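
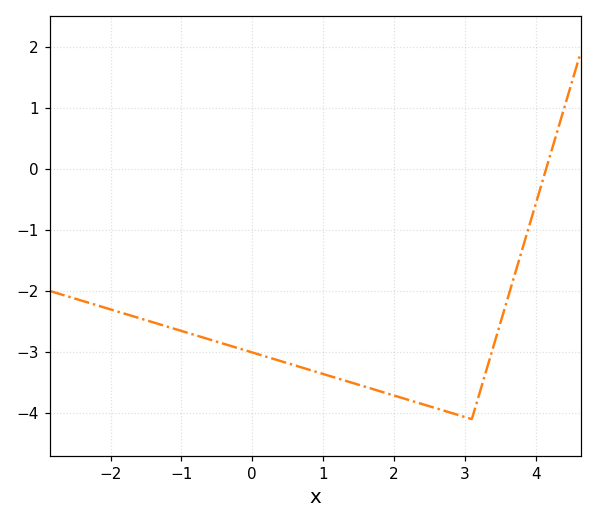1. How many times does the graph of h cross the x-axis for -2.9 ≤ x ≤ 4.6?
1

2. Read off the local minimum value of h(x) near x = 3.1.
-4.1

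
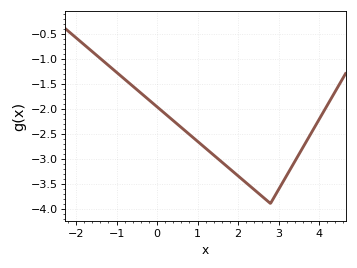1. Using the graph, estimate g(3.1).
-3.48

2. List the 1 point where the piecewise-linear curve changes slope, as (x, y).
(2.8, -3.9)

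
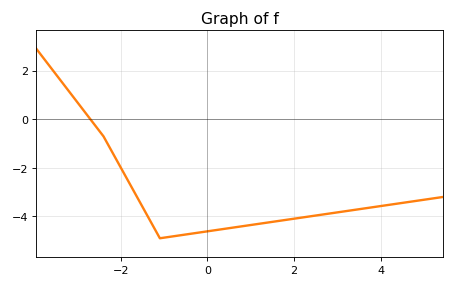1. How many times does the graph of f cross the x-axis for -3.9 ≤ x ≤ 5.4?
1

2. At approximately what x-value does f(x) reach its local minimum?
-1.1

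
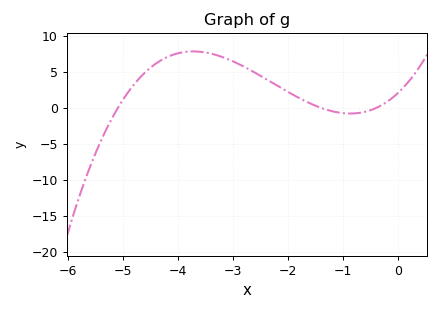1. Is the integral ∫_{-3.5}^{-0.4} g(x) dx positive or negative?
positive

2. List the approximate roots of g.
-5.1, -1.4, -0.4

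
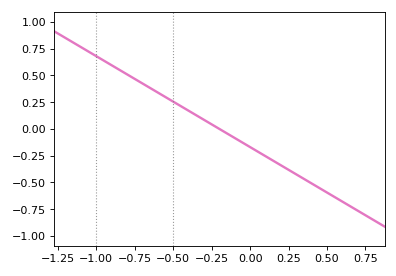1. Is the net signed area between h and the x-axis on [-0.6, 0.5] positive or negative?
negative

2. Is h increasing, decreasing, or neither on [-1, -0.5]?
decreasing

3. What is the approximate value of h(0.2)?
-0.35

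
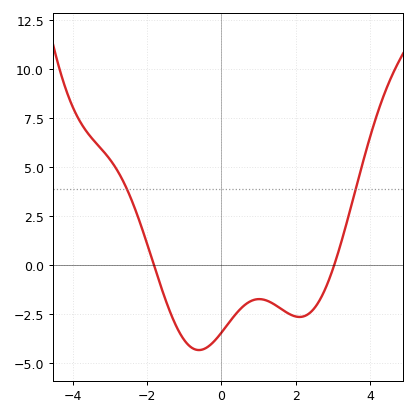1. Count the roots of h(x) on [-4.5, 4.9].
2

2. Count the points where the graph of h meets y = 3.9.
2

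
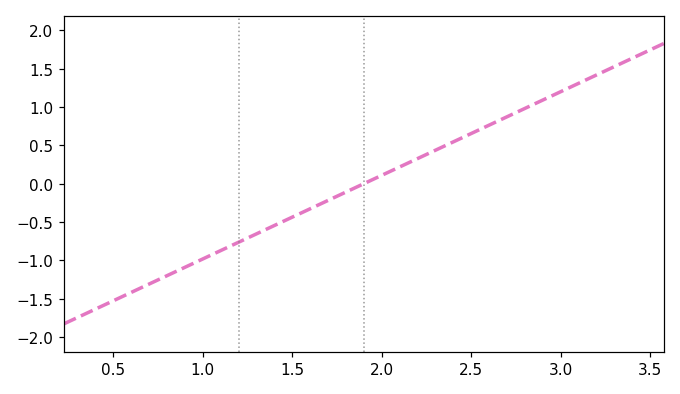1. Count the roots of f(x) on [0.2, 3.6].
1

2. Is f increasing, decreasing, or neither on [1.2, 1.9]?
increasing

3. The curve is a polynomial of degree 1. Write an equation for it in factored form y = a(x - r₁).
y = 1.09(x - 1.9)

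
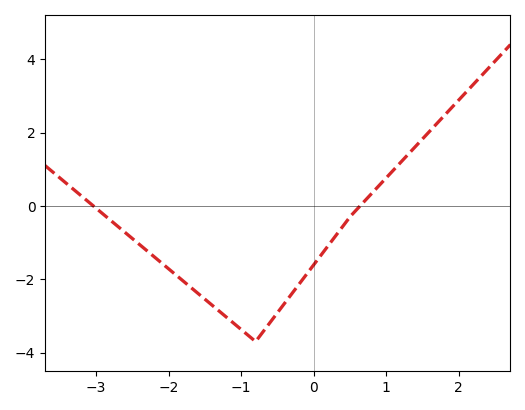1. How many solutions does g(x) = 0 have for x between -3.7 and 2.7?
2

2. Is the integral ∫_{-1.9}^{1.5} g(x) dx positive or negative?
negative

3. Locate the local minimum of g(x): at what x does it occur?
-0.799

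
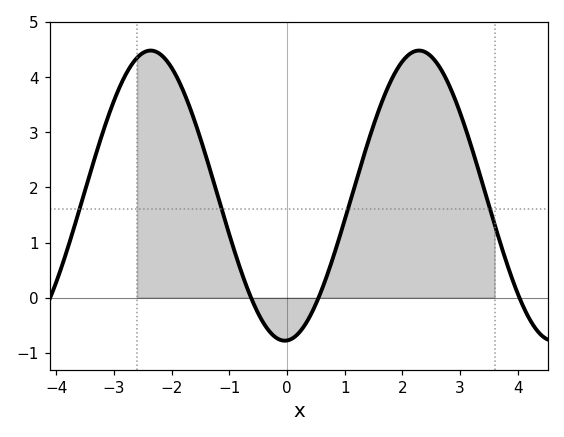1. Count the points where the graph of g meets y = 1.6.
4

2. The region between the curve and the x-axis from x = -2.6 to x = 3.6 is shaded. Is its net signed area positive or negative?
positive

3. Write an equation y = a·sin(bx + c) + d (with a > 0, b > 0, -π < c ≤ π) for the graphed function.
y = 2.63sin(1.4x - 1.5) + 1.85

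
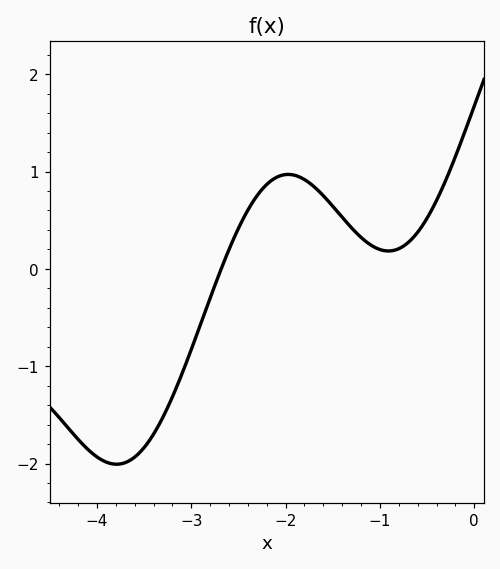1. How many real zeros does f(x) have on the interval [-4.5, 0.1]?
1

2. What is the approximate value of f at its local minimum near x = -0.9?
0.2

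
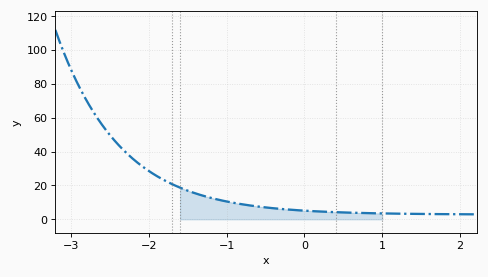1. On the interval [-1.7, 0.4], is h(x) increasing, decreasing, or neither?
decreasing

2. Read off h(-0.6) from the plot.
8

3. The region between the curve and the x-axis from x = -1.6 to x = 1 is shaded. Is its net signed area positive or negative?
positive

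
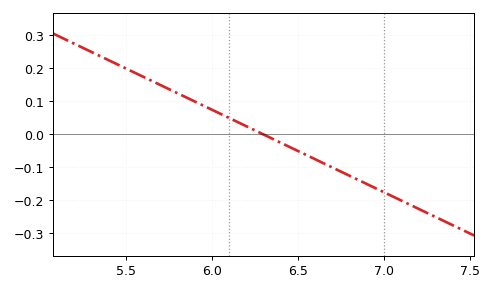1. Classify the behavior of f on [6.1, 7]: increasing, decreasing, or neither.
decreasing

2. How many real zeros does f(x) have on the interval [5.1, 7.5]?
1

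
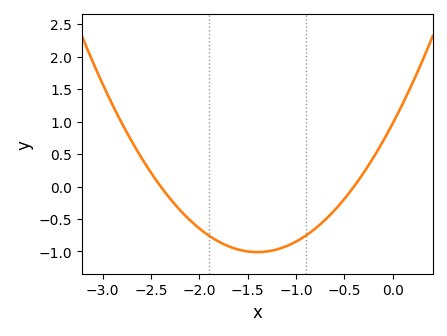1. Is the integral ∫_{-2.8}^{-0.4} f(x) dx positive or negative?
negative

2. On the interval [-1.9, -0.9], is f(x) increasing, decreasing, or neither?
neither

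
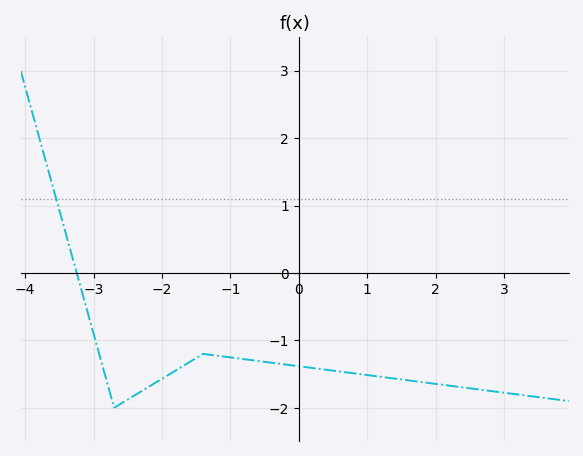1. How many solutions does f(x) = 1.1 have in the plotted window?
1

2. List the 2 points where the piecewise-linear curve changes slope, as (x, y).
(-2.7, -2); (-1.4, -1.2)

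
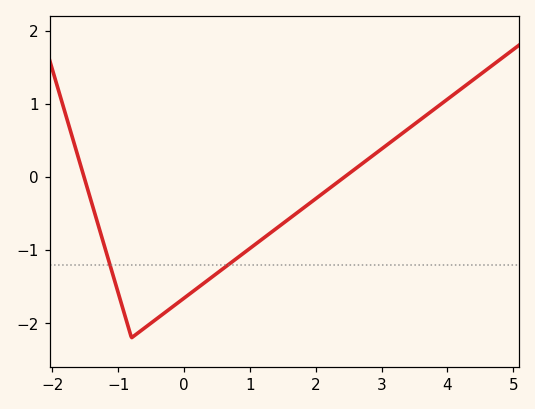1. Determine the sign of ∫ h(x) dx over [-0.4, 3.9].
negative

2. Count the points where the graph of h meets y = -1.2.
2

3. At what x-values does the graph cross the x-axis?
-1.5, 2.4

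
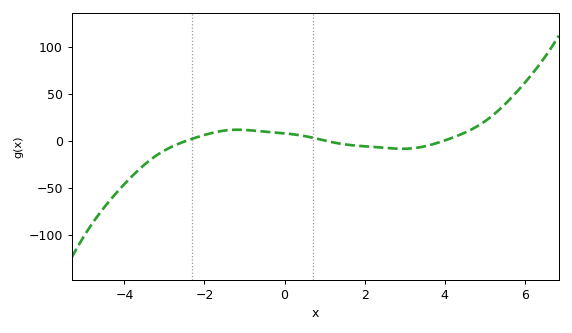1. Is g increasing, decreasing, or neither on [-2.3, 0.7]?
neither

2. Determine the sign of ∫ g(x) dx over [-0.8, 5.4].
positive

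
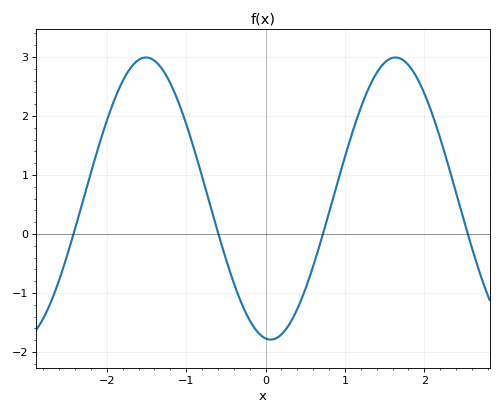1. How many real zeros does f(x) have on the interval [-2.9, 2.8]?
4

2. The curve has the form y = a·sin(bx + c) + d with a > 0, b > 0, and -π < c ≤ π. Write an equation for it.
y = 2.39sin(2x - 1.7) + 0.6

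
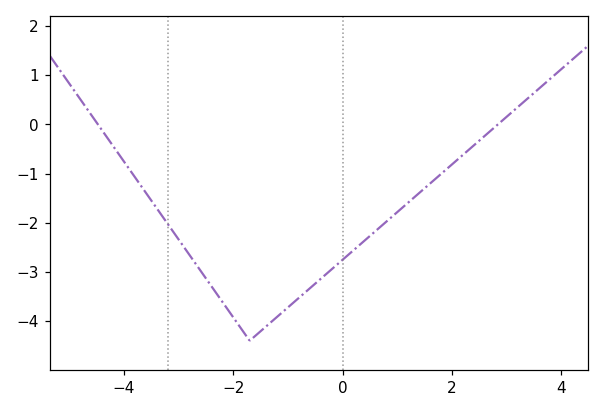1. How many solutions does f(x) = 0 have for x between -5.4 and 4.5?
2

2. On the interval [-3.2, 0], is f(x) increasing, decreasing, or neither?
neither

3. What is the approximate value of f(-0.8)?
-3.5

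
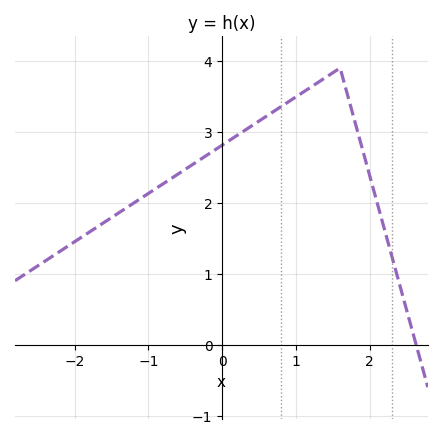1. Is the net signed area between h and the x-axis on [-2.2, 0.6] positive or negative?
positive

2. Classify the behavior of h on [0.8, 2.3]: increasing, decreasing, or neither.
neither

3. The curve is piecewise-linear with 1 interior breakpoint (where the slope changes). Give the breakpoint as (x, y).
(1.6, 3.9)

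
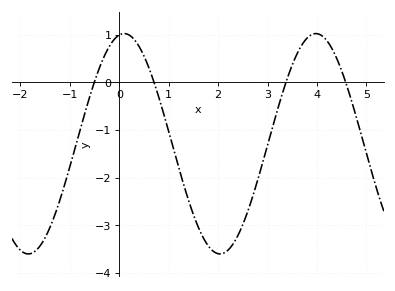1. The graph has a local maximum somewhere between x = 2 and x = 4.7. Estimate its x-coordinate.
4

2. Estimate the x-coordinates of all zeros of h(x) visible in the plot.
-0.6, 0.8, 3.4, 4.6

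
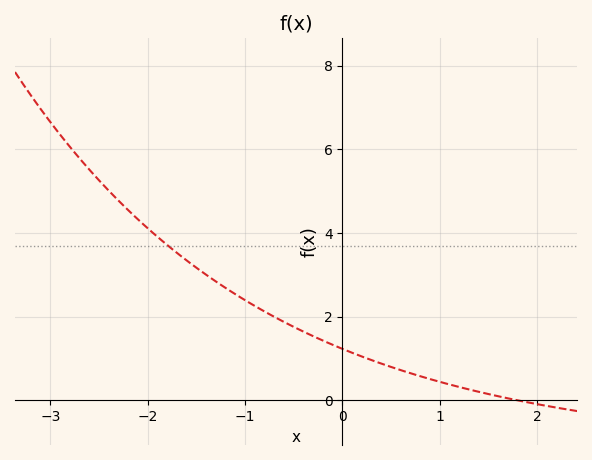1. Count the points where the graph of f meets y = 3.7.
1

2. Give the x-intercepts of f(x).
1.8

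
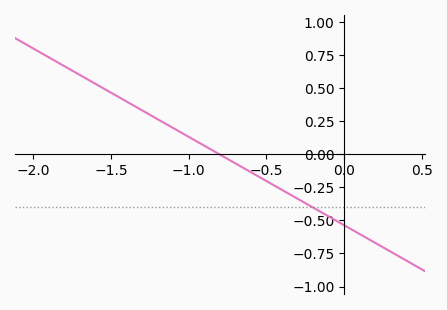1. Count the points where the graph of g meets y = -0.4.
1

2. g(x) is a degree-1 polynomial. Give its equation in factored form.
y = -0.67(x + 0.8)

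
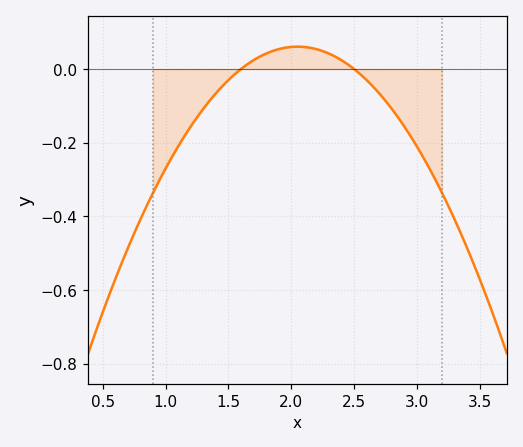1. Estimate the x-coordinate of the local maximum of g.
2.05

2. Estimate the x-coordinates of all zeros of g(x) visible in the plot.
1.6, 2.5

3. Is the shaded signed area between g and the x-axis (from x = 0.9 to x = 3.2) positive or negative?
negative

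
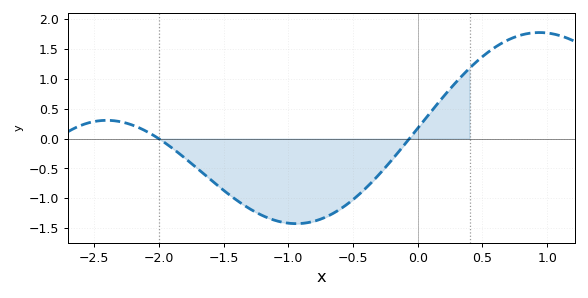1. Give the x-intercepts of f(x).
-2, -0.1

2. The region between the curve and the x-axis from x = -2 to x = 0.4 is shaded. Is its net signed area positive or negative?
negative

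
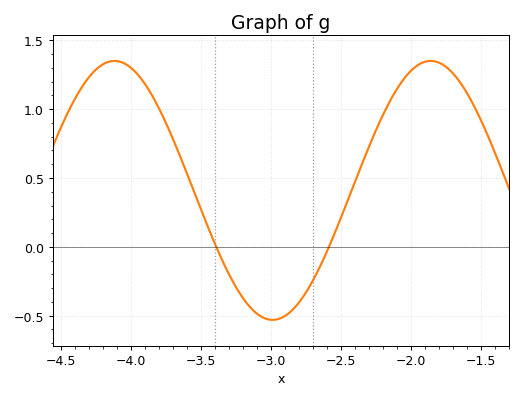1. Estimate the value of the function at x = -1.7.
1.25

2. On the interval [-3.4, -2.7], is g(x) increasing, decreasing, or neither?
neither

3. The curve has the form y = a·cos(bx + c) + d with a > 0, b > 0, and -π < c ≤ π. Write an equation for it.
y = 0.94cos(2.8x - 1.1) + 0.41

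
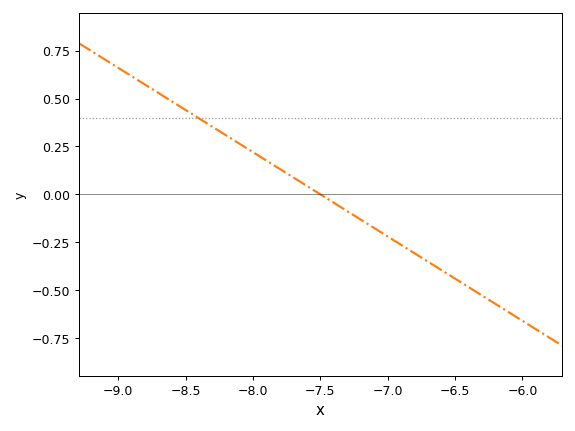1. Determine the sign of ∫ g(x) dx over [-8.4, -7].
positive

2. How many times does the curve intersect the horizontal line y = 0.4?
1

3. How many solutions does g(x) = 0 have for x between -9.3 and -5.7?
1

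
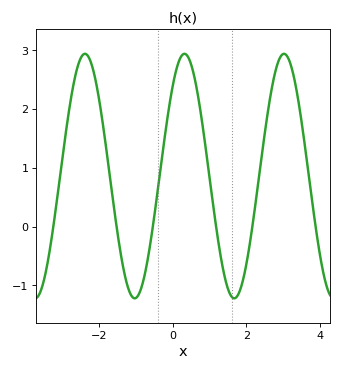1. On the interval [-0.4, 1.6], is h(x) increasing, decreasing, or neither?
neither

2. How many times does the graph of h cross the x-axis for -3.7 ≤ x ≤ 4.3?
6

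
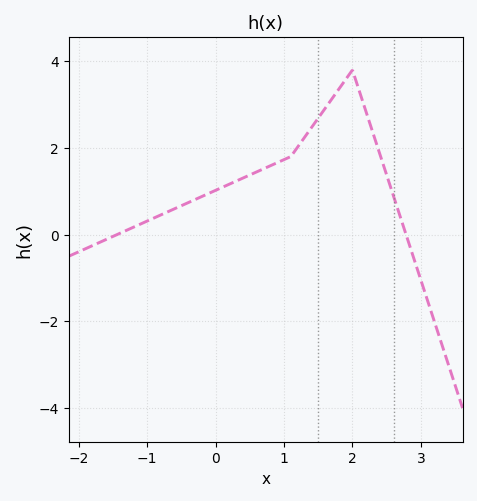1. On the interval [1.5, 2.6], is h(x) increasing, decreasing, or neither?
neither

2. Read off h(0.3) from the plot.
1.2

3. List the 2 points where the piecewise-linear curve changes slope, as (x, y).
(1.1, 1.8); (2, 3.8)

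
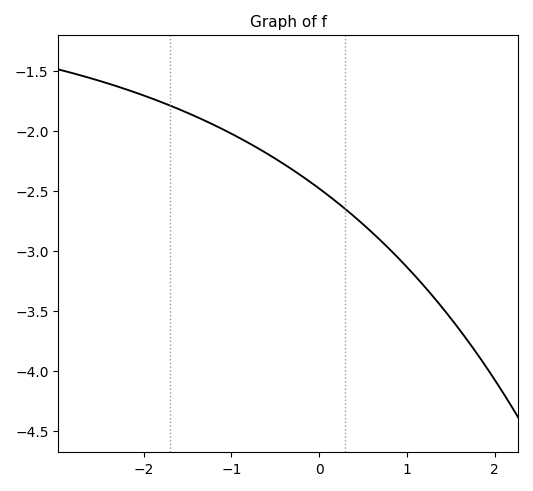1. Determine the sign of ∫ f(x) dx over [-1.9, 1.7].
negative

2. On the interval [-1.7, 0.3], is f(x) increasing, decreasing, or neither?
decreasing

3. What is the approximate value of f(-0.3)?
-2.33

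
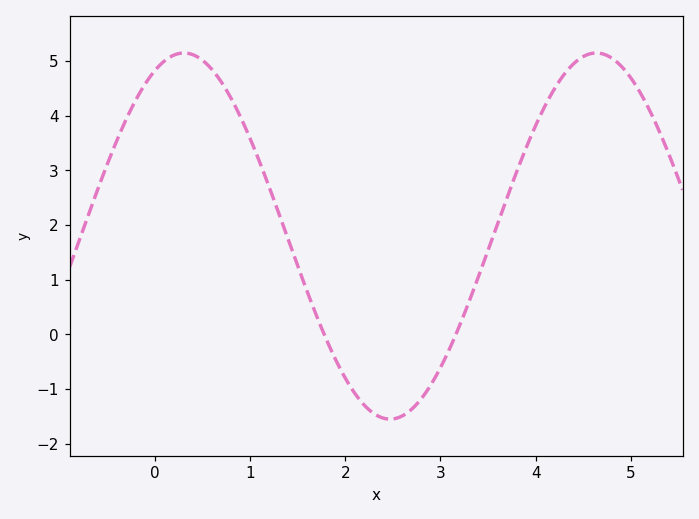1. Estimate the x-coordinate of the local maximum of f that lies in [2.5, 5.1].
4.64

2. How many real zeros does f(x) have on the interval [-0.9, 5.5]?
2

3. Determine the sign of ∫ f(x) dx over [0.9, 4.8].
positive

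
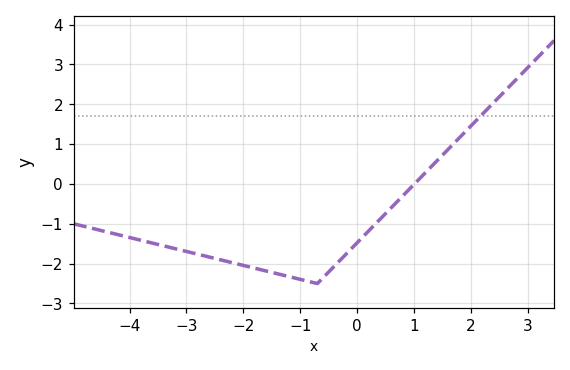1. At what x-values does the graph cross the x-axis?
1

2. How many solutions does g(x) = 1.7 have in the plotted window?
1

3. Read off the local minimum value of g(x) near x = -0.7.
-2.5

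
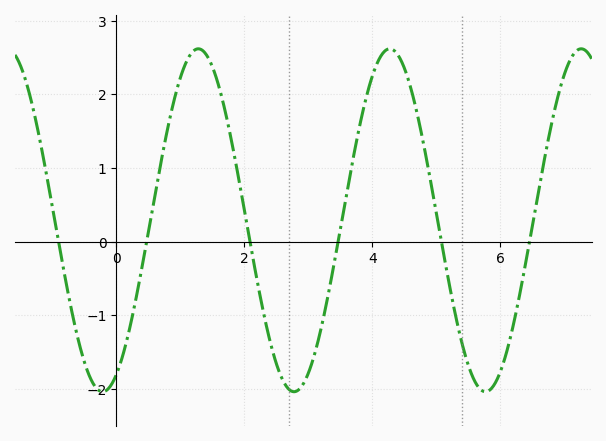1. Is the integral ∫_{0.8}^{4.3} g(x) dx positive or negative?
positive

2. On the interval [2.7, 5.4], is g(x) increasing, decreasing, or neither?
neither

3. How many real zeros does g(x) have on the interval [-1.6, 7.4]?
6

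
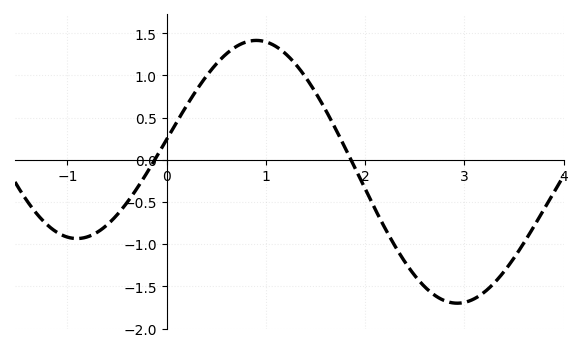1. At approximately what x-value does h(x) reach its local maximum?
0.904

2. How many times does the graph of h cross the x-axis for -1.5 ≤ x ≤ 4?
2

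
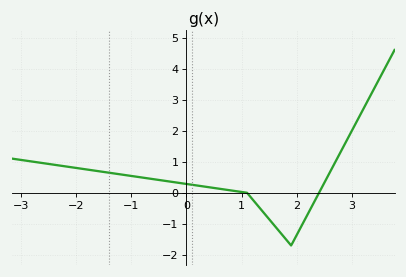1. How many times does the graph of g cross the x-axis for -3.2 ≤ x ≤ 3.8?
2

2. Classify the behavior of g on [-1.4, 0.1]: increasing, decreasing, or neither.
decreasing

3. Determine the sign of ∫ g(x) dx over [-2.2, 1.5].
positive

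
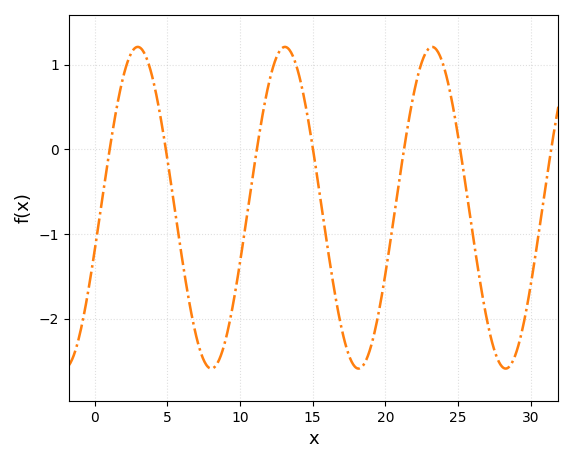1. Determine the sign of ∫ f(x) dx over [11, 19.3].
negative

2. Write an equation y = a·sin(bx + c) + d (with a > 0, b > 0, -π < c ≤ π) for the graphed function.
y = 1.9sin(0.62x - 0.26) - 0.69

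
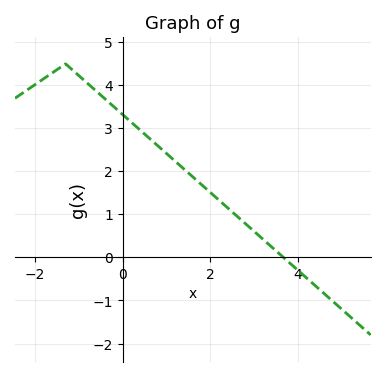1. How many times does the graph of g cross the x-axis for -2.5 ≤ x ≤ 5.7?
1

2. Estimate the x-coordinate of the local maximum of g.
-1.3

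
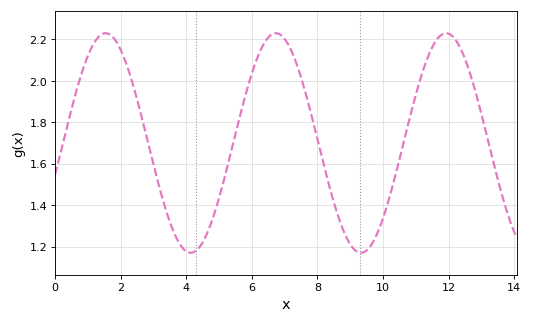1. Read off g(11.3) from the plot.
2.08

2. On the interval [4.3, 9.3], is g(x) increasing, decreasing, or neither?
neither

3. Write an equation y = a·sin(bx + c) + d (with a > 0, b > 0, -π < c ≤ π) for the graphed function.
y = 0.53sin(1.2x - 0.29) + 1.7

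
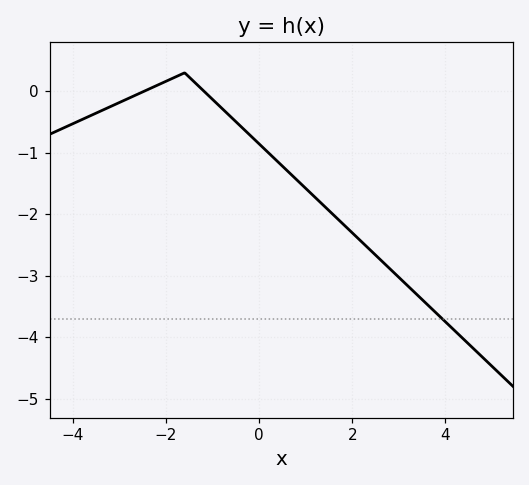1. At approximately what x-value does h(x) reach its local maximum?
-1.6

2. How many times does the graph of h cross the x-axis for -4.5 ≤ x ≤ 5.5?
2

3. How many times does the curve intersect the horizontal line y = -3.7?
1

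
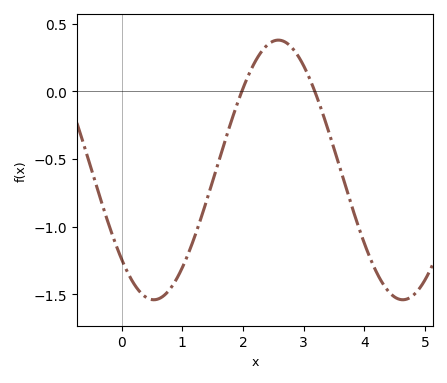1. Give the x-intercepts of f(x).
1.98, 3.19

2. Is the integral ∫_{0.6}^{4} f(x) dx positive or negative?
negative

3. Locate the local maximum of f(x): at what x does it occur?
2.58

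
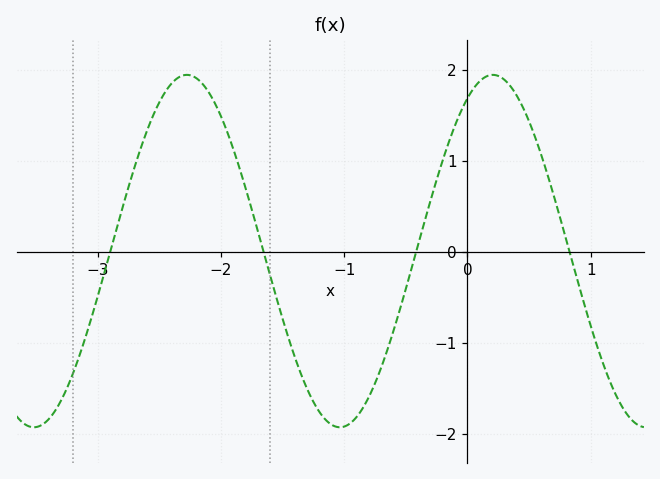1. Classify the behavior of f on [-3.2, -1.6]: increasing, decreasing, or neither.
neither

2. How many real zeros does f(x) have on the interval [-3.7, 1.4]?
4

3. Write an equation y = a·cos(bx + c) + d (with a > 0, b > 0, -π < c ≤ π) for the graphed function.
y = 1.94cos(2.5x - 0.52) + 0.01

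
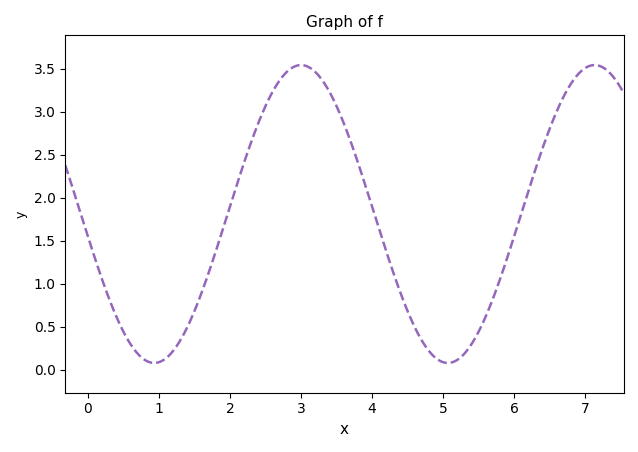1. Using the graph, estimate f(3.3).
3.35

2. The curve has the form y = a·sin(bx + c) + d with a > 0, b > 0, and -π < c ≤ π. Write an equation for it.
y = 1.73sin(1.5x - 3) + 1.81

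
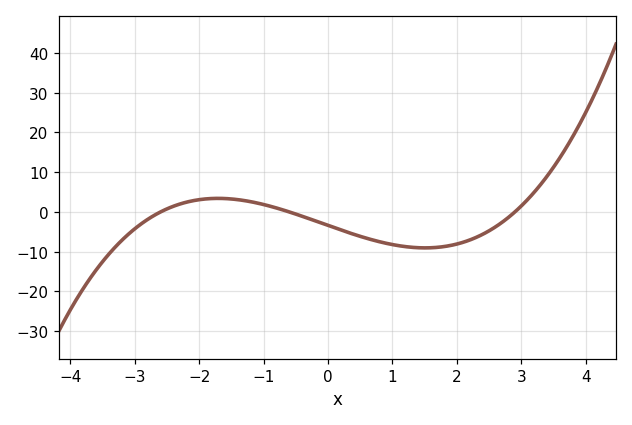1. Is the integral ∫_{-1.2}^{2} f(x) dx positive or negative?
negative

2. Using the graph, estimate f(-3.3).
-9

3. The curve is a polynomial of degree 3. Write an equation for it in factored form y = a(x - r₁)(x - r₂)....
y = 0.75(x + 2.6)(x + 0.6)(x - 2.9)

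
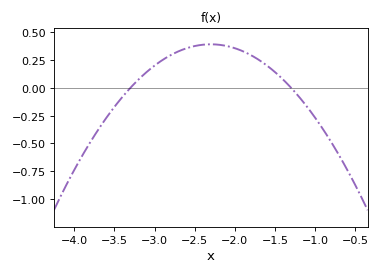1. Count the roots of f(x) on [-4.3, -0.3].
2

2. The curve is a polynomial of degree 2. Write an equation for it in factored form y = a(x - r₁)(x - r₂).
y = -0.39(x + 3.3)(x + 1.3)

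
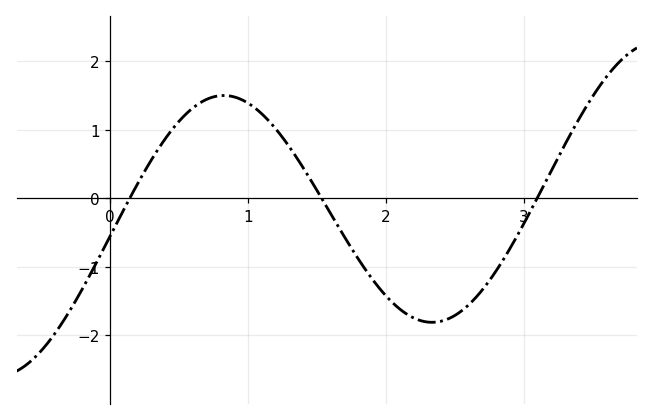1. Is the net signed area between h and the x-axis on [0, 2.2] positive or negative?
positive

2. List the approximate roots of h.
0.142, 1.53, 3.1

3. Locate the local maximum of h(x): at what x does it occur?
0.823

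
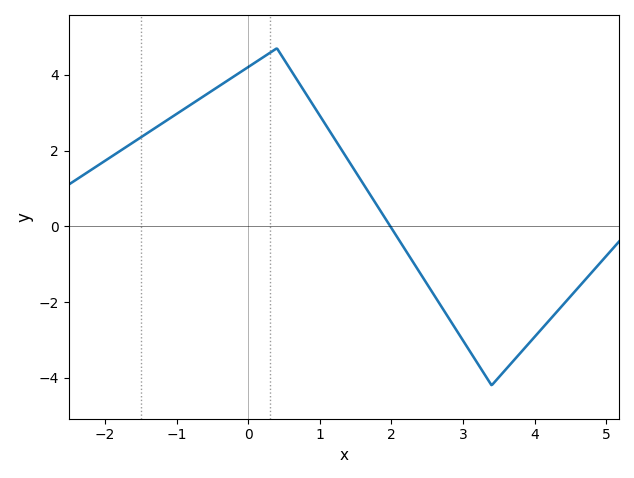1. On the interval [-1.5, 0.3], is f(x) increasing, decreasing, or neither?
increasing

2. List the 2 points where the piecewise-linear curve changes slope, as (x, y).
(0.4, 4.7); (3.4, -4.2)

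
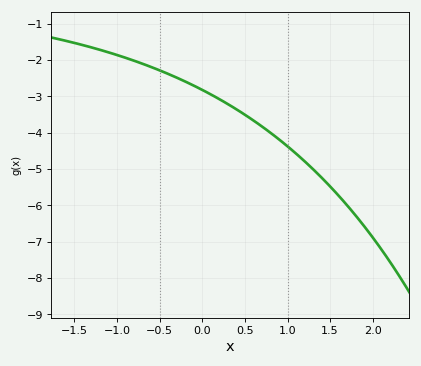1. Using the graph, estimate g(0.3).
-3.21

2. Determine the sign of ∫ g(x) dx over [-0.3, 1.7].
negative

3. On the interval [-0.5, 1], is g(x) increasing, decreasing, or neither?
decreasing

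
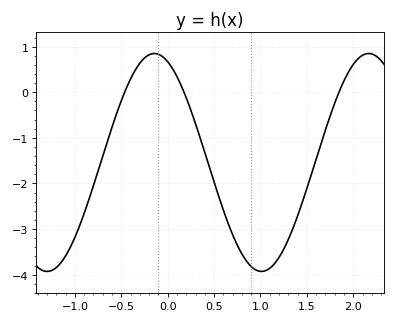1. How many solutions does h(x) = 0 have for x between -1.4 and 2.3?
3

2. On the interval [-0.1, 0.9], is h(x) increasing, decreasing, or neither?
decreasing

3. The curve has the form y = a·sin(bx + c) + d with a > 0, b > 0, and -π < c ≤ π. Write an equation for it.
y = 2.39sin(2.7x + 2) - 1.54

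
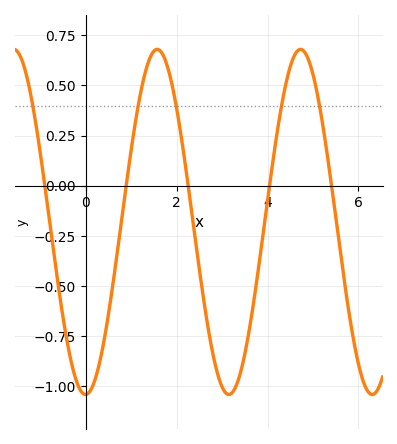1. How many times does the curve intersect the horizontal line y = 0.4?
5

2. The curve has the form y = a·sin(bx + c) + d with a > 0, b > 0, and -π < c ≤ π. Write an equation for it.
y = 0.86sin(1.99x - 1.55) - 0.18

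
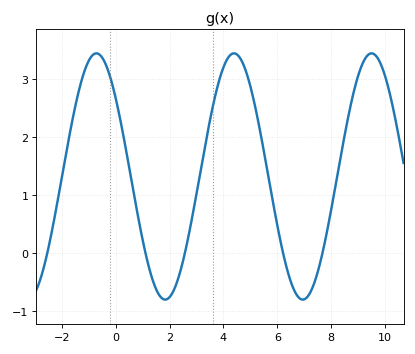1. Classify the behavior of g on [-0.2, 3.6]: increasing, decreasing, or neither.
neither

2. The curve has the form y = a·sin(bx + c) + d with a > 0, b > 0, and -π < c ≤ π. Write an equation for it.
y = 2.12sin(1.23x + 2.45) + 1.32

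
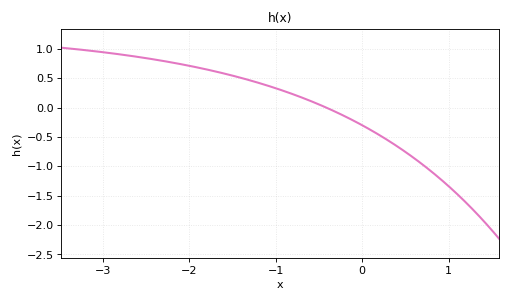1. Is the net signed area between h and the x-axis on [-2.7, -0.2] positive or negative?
positive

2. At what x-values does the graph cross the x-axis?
-0.4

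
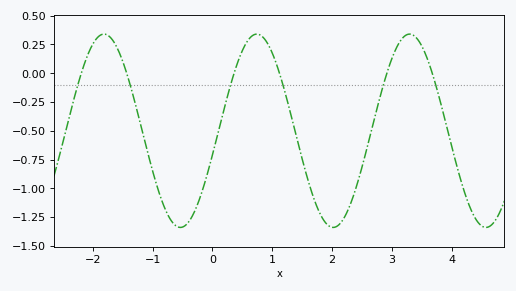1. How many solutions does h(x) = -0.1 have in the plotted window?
6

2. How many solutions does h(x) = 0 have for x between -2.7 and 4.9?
6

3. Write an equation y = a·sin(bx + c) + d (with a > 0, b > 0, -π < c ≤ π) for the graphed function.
y = 0.84sin(2.5x - 0.25) - 0.5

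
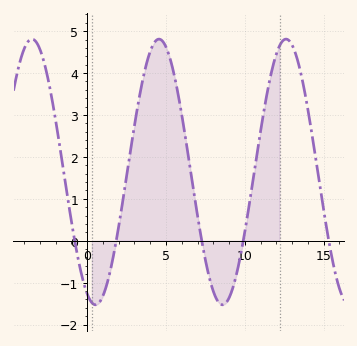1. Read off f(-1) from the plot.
0.467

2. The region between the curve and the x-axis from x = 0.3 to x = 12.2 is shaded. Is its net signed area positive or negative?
positive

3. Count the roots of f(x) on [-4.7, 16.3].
5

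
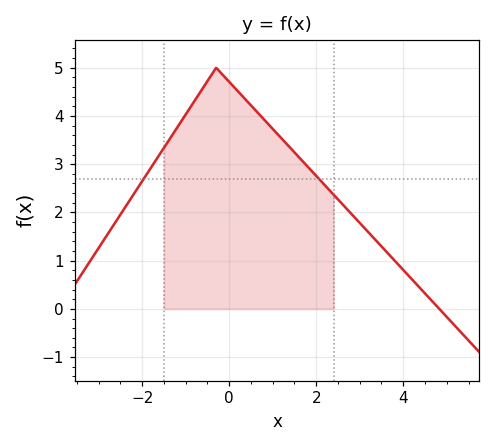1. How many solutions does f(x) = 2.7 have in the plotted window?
2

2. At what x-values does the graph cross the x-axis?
4.8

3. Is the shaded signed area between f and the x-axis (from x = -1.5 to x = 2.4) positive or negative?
positive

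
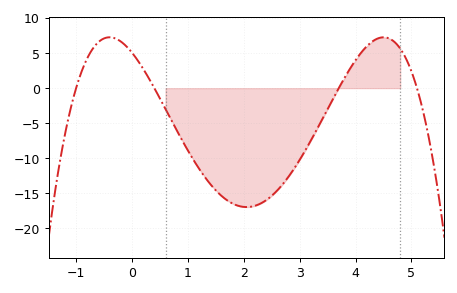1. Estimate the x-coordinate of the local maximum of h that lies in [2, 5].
4.5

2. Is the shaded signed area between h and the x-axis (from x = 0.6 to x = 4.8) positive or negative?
negative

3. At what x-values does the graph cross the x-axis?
-1, 0.4, 3.7, 5.1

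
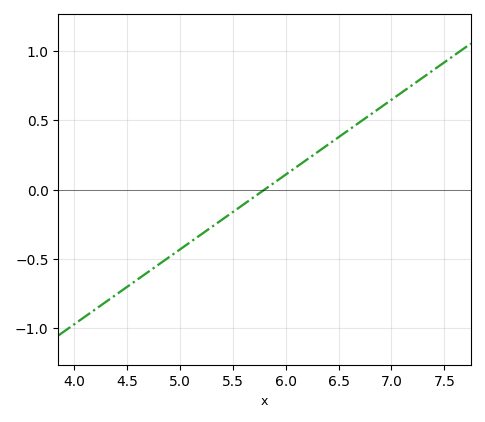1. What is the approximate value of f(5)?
-0.432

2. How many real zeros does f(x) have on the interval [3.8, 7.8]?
1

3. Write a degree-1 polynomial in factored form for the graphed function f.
y = 0.54(x - 5.8)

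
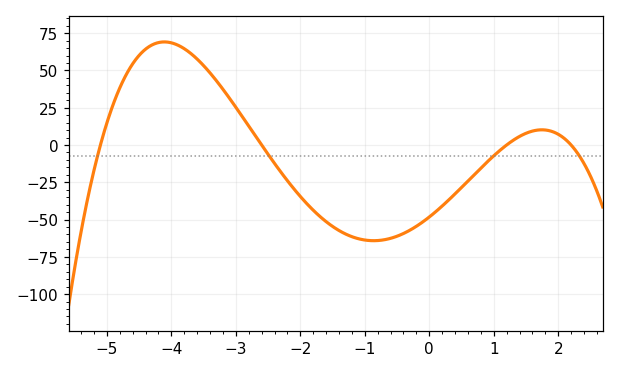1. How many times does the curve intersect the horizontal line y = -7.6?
4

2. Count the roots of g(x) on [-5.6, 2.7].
4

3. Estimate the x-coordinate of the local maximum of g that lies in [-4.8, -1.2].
-4.11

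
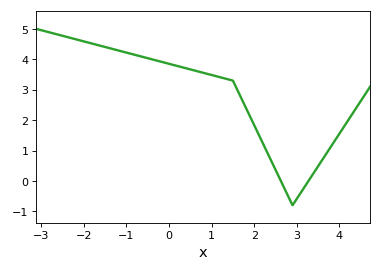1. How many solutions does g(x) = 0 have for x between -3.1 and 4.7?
2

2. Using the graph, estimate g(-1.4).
4.37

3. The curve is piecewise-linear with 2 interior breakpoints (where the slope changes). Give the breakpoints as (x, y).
(1.5, 3.3); (2.9, -0.8)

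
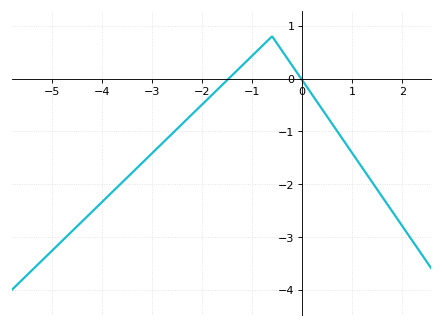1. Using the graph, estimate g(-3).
-1.4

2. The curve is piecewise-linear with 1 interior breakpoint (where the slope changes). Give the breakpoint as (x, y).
(-0.6, 0.8)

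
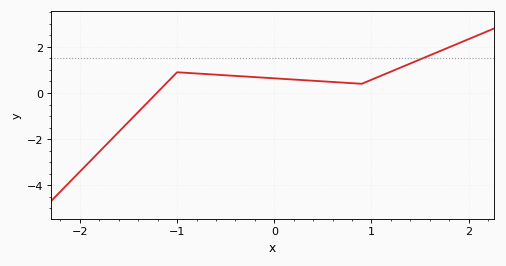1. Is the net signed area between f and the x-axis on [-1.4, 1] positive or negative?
positive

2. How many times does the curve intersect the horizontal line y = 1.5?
1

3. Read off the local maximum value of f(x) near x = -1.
0.9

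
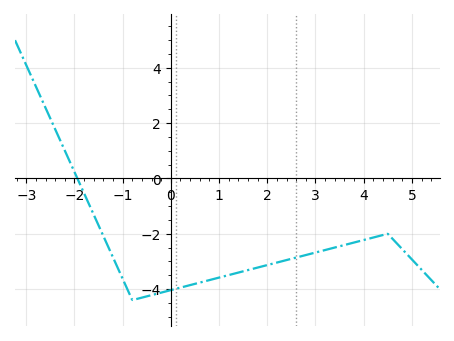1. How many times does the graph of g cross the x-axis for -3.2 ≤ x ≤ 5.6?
1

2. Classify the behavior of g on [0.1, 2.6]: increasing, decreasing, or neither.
increasing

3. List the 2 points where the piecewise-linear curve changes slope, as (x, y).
(-0.8, -4.4); (4.5, -2)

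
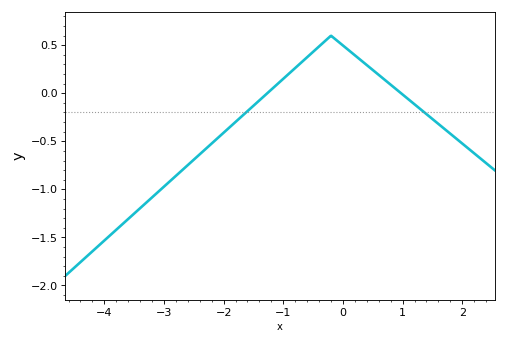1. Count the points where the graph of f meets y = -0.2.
2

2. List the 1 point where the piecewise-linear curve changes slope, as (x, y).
(-0.2, 0.6)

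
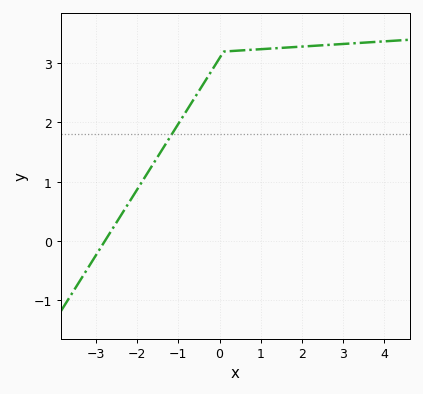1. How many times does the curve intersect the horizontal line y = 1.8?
1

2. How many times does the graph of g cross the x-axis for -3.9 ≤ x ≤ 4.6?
1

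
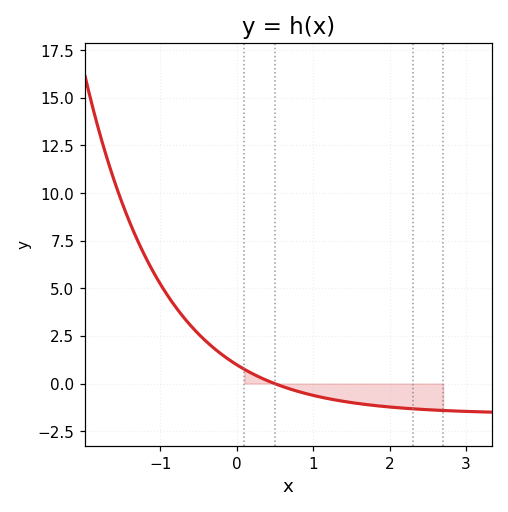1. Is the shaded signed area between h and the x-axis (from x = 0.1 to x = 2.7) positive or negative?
negative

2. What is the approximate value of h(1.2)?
-1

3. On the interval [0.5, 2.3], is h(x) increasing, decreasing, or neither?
decreasing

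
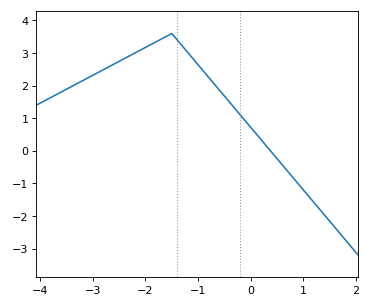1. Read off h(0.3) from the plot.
0.142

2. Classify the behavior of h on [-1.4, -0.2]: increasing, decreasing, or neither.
decreasing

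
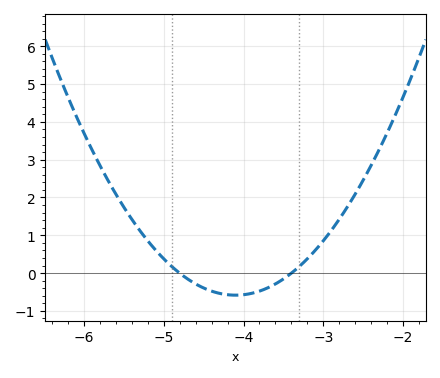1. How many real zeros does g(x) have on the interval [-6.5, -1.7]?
2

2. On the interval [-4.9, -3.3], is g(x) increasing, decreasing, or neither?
neither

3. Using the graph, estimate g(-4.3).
-0.5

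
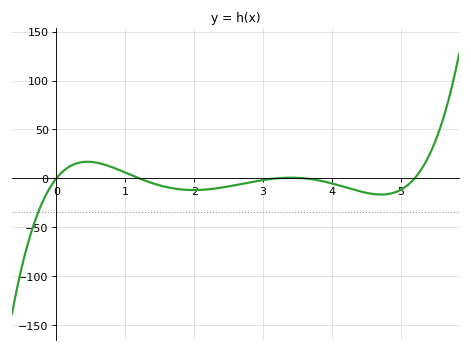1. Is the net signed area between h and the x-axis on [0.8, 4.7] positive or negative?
negative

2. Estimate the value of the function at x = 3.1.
-0.755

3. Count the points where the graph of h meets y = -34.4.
1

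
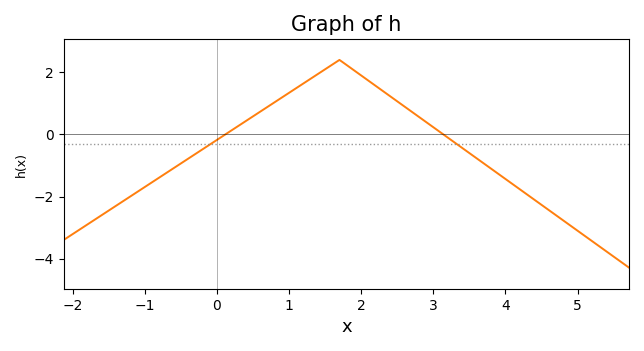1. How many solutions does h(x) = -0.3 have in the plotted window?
2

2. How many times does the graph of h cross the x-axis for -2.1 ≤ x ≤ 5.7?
2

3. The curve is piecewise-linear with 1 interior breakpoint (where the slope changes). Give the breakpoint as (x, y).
(1.7, 2.4)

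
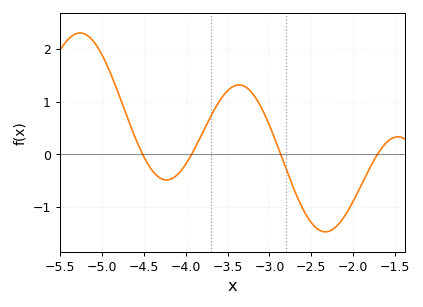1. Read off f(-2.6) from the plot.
-1.04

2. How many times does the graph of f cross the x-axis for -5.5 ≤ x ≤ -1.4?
4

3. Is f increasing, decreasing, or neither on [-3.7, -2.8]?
neither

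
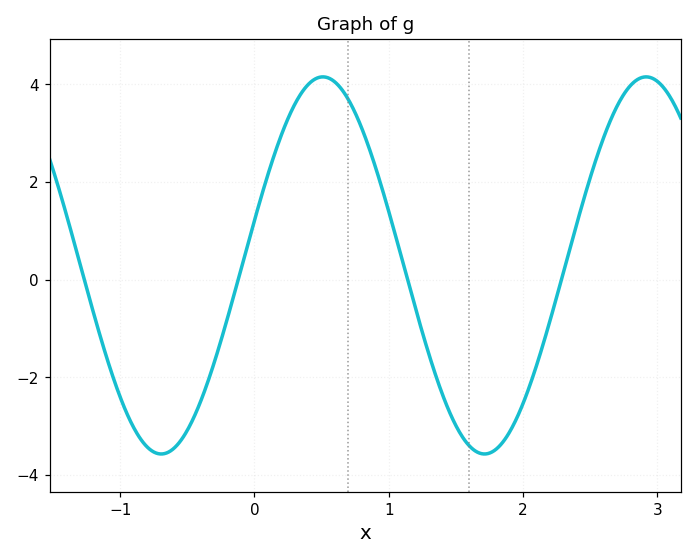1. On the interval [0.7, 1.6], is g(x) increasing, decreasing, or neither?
decreasing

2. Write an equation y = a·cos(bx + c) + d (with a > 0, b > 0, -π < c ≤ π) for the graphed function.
y = 3.86cos(2.6x - 1.3) + 0.29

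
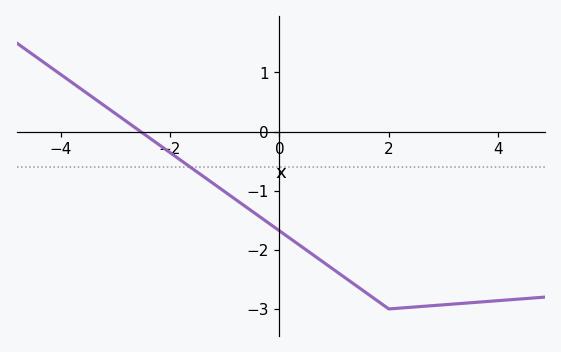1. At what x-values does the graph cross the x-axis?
-2.54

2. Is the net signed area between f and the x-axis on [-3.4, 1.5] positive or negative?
negative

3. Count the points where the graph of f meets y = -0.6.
1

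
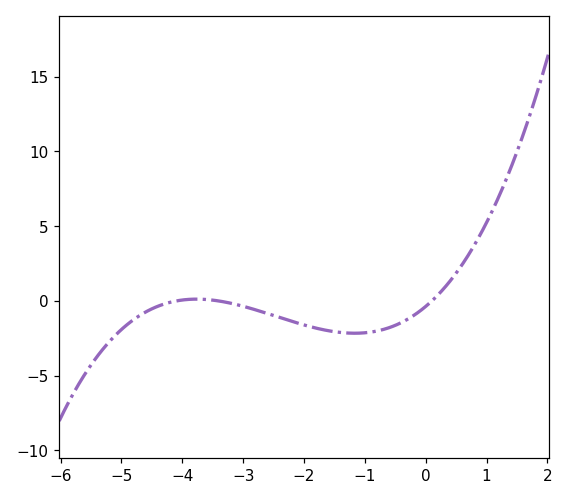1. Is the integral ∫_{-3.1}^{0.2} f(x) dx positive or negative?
negative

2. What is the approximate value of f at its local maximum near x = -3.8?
0.123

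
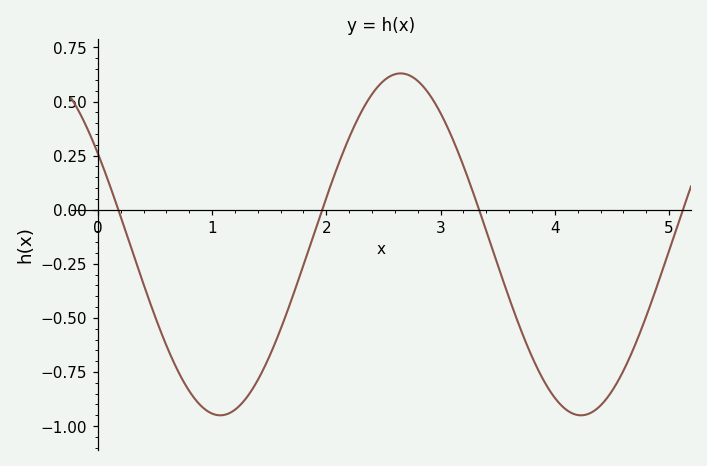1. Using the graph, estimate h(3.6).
-0.4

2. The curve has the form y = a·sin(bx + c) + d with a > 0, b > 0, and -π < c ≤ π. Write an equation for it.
y = 0.79sin(2x + 2.6) - 0.16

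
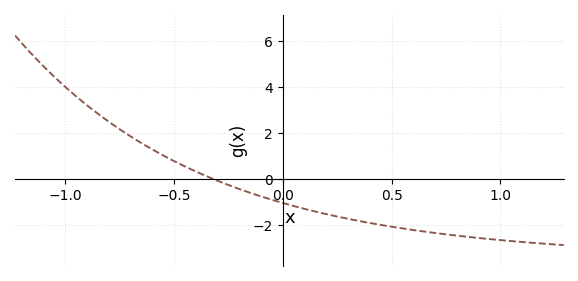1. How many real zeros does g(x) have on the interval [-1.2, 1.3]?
1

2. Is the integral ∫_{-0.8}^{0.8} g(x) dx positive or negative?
negative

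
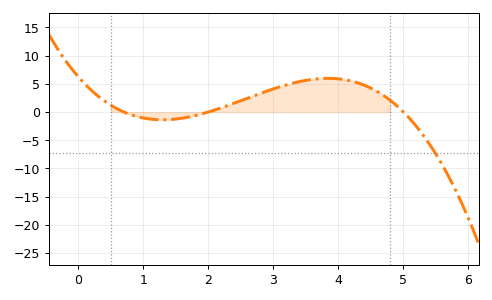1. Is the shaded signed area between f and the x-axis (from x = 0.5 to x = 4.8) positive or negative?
positive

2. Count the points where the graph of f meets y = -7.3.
1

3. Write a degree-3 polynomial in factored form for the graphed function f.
y = -0.89(x - 0.7)(x - 2)(x - 5)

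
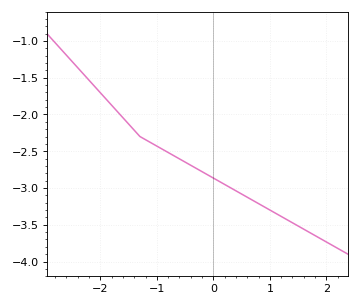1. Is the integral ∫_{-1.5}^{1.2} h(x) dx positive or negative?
negative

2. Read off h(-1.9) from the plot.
-1.79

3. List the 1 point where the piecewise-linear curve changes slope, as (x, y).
(-1.3, -2.3)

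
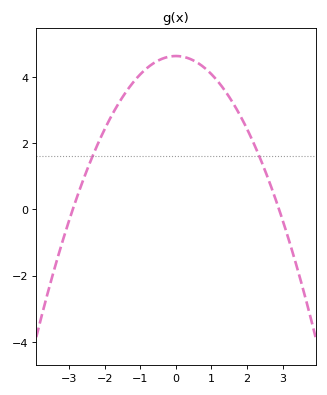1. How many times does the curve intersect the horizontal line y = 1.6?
2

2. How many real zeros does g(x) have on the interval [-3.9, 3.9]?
2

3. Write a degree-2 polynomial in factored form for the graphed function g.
y = -0.55(x + 2.9)(x - 2.9)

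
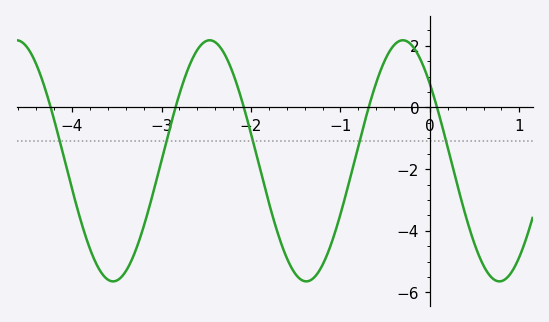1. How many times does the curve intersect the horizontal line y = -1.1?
5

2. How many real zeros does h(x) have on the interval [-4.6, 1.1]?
5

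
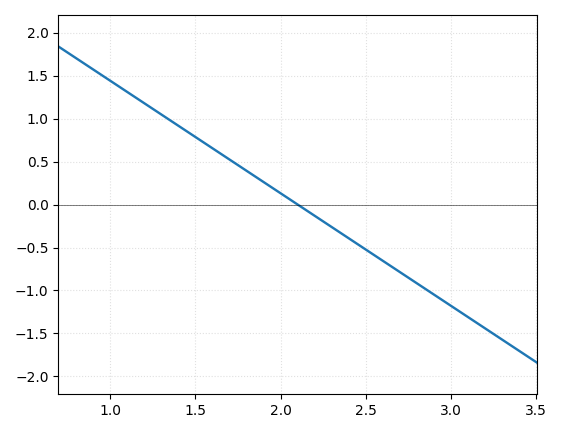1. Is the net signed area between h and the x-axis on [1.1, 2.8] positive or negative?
positive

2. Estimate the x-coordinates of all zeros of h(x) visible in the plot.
2.1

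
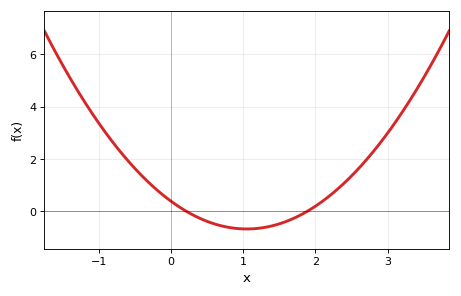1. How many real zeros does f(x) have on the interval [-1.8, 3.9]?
2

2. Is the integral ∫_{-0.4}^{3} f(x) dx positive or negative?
positive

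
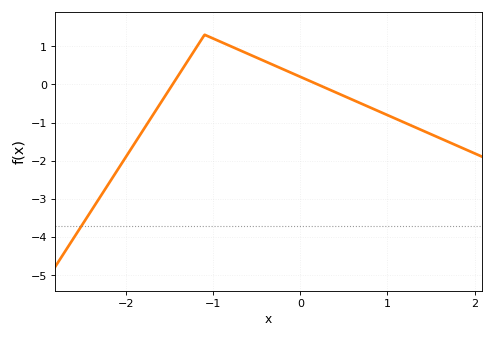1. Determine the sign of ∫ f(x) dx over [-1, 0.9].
positive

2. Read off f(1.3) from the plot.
-1.11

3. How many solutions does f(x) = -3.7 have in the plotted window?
1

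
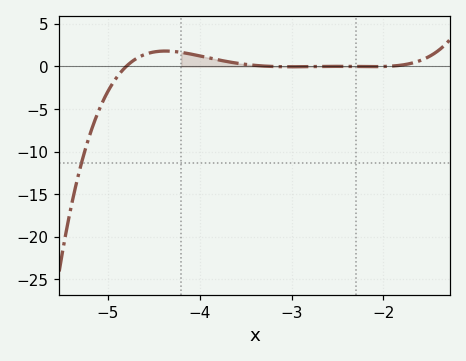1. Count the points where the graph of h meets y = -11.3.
1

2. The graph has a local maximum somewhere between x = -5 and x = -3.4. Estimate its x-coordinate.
-4.4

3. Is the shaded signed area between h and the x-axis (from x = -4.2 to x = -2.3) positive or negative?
positive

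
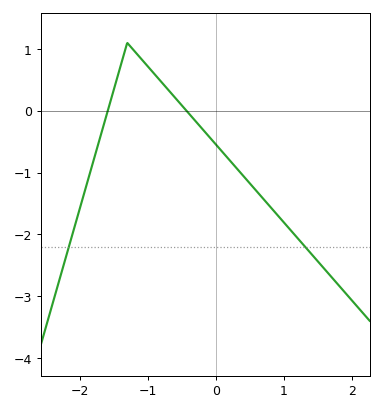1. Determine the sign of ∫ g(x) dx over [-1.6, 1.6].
negative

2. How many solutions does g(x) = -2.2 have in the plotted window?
2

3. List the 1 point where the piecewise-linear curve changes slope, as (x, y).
(-1.3, 1.1)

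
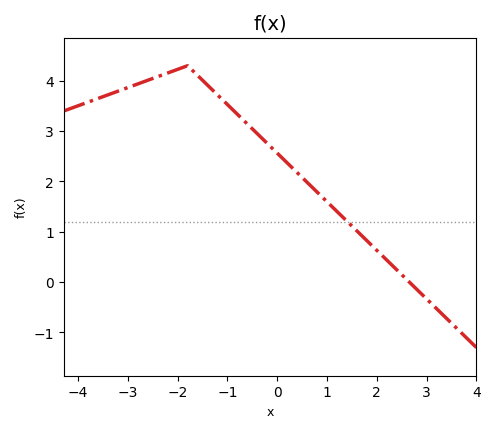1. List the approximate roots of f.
2.6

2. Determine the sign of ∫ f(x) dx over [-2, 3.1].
positive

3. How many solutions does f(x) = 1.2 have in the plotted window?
1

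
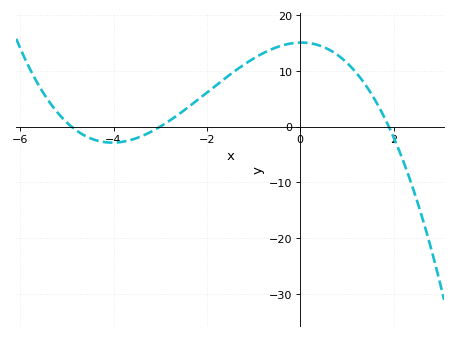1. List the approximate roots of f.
-4.9, -3, 1.9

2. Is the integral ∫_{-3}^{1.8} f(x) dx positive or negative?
positive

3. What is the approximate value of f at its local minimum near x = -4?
-2.87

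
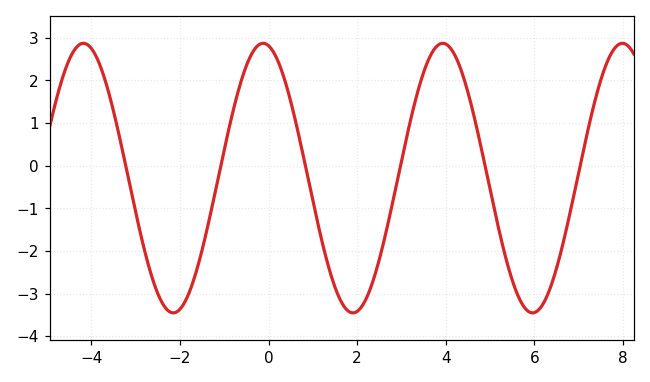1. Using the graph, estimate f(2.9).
-0.4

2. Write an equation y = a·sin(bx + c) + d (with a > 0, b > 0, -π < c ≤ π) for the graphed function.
y = 3.16sin(1.6x + 1.8) - 0.29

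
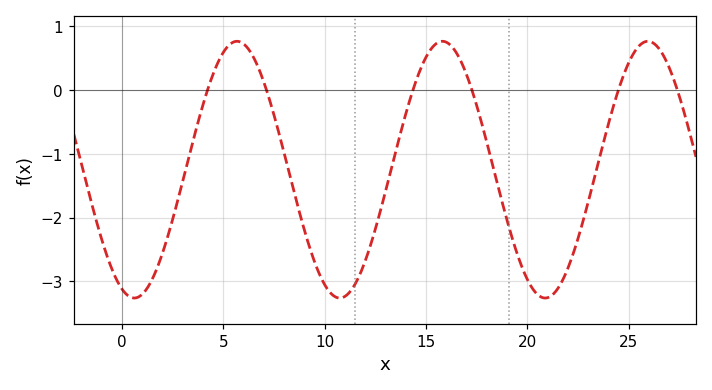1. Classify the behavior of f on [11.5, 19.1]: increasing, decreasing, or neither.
neither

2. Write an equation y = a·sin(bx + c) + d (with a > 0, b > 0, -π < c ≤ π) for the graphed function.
y = 2.01sin(0.62x - 1.95) - 1.25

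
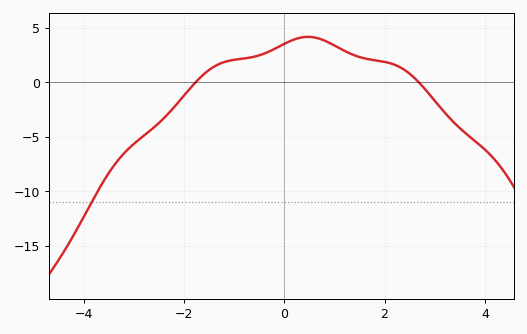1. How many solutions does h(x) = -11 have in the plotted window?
1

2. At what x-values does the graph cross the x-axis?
-1.77, 2.69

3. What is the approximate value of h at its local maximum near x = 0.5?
4.19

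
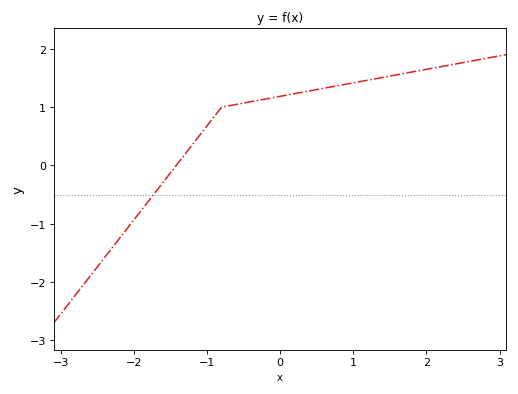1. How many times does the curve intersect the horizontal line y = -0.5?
1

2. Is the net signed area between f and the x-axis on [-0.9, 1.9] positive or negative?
positive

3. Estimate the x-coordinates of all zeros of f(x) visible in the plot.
-1.4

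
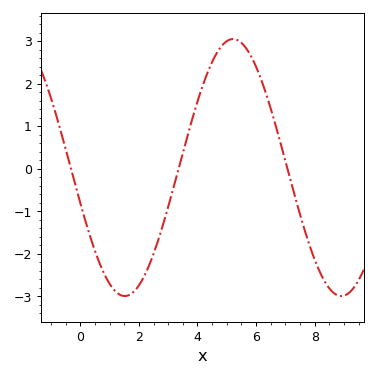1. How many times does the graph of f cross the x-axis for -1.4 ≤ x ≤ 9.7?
3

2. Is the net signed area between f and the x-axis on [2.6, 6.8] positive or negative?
positive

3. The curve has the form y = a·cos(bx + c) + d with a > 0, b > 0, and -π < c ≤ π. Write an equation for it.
y = 3.02cos(0.85x + 1.85) + 0.03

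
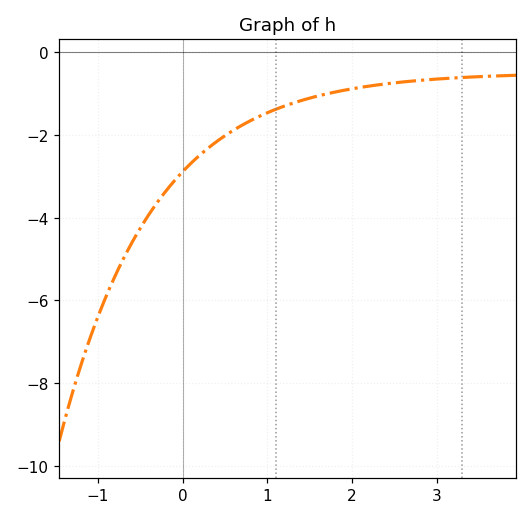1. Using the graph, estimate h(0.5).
-2.02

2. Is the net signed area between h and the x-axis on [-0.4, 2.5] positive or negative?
negative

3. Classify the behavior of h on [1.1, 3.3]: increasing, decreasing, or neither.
increasing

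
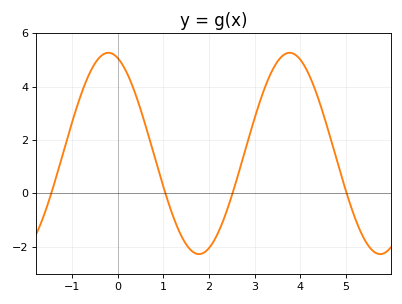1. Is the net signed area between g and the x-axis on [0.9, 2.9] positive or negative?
negative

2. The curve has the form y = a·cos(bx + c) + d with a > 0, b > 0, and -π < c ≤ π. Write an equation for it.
y = 3.77cos(1.6x + 0.33) + 1.5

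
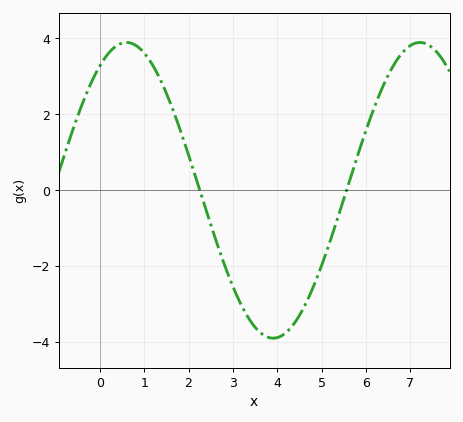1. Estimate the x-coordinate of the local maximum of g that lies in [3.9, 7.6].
7.2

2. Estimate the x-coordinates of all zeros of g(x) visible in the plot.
2.2, 5.6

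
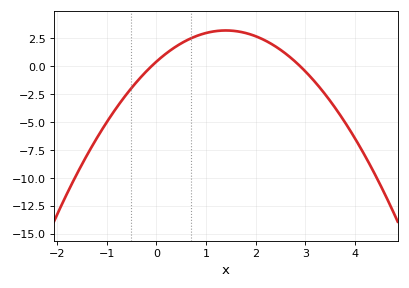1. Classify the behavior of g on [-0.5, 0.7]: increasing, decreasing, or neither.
increasing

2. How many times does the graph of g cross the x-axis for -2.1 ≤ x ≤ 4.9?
2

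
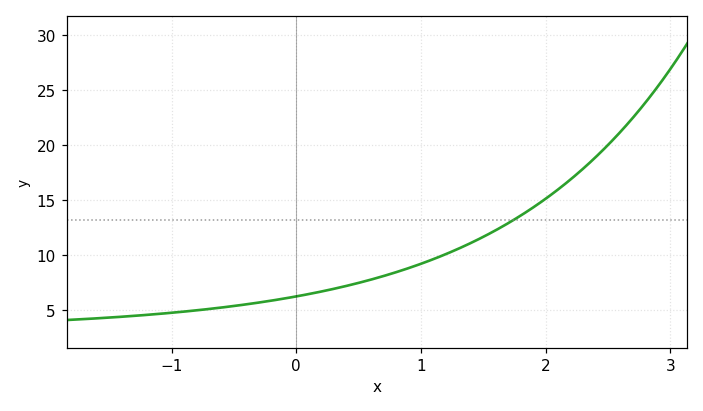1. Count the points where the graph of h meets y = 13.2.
1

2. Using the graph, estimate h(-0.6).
5.5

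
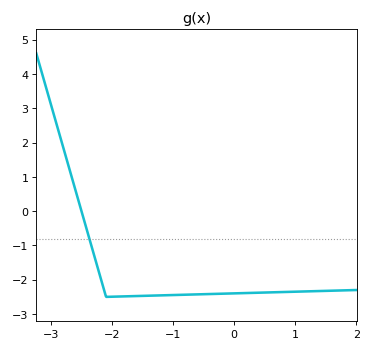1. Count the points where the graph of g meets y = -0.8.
1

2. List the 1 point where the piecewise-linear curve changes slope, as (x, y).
(-2.1, -2.5)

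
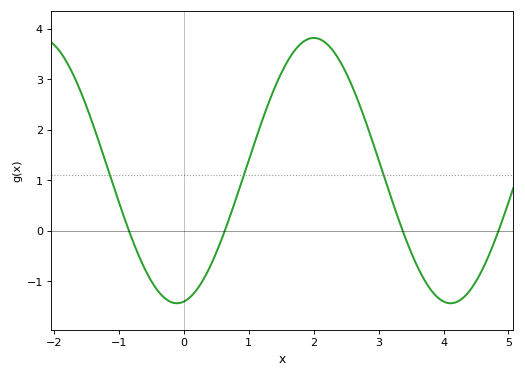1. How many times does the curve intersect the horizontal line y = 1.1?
3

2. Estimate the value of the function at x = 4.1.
-1.44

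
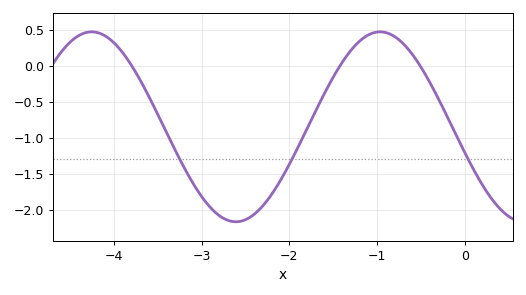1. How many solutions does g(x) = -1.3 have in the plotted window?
3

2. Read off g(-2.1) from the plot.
-1.59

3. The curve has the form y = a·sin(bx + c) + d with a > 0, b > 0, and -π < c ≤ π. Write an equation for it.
y = 1.32sin(1.91x - 2.87) - 0.85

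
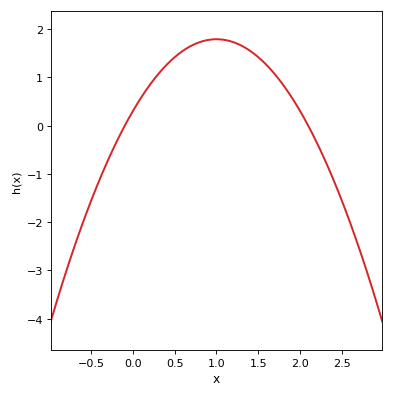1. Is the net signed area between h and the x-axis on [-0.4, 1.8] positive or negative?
positive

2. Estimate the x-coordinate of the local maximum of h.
1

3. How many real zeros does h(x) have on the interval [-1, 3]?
2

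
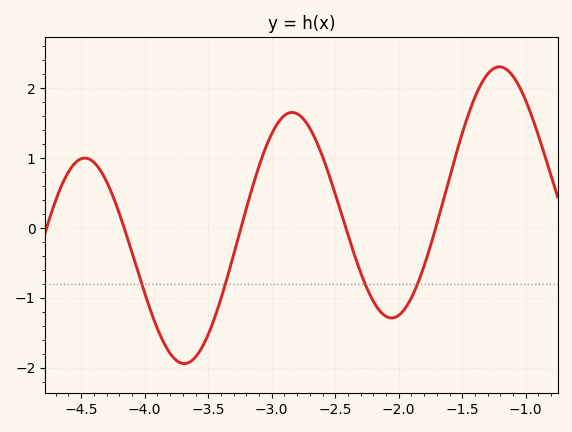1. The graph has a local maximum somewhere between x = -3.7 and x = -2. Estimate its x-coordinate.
-2.84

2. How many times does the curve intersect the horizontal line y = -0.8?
4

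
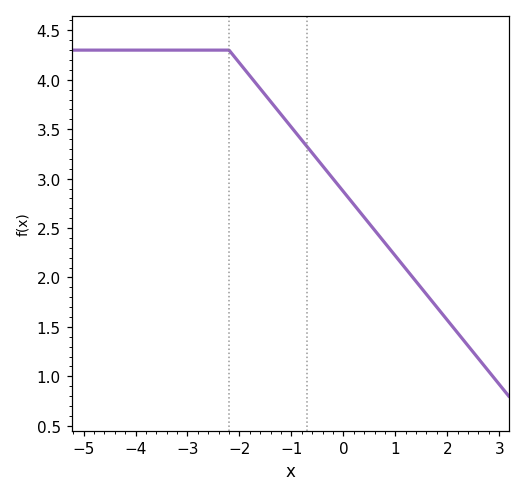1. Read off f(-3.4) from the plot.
4.3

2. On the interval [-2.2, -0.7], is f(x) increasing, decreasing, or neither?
decreasing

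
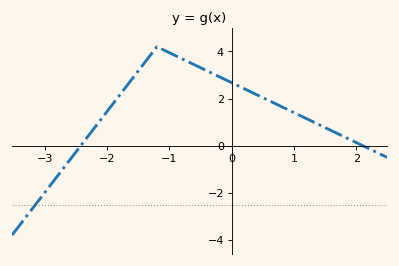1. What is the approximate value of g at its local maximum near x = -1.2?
4.2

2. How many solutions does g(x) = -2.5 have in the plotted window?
1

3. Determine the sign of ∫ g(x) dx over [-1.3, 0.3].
positive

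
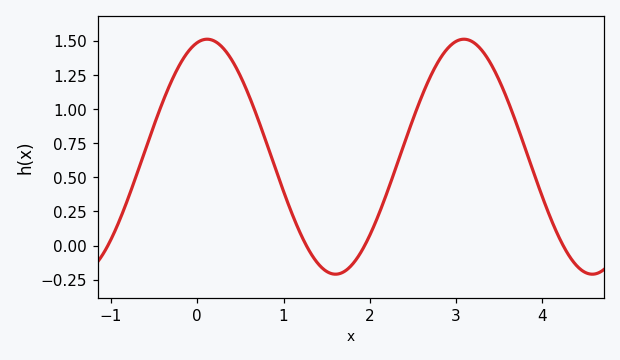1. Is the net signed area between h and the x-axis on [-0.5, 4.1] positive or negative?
positive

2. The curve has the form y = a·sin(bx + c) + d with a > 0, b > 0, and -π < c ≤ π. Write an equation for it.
y = 0.86sin(2.11x + 1.33) + 0.65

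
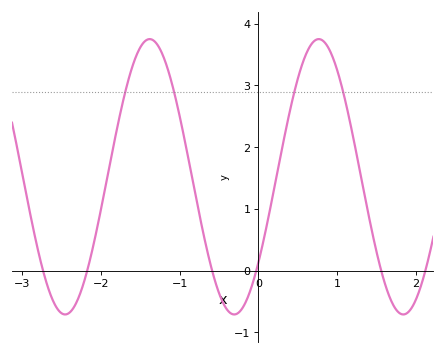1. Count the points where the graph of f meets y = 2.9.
4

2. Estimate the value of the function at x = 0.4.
2.59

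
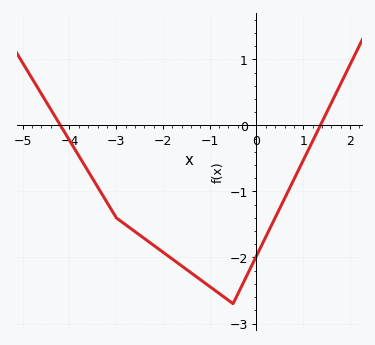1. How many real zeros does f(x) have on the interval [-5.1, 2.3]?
2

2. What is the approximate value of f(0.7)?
-1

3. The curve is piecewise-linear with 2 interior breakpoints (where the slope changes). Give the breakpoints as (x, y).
(-3, -1.4); (-0.5, -2.7)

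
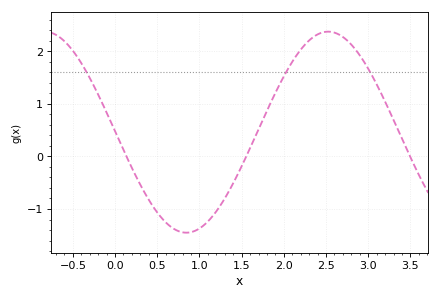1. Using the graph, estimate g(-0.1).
0.8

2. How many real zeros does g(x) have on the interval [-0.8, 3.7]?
3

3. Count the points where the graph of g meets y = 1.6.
3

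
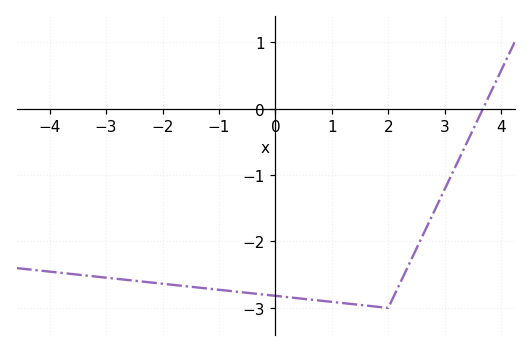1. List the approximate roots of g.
3.6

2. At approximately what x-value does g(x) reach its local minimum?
2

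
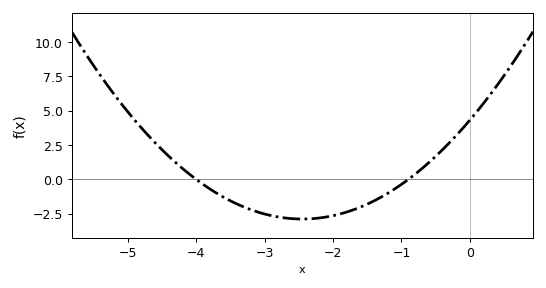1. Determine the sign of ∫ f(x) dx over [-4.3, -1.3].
negative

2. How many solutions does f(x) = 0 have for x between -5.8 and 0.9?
2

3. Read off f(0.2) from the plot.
5.54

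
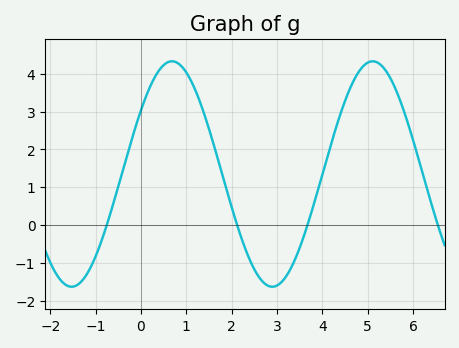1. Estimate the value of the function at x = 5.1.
4.3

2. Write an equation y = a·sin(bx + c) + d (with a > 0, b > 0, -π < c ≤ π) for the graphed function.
y = 2.98sin(1.4x + 0.6) + 1.35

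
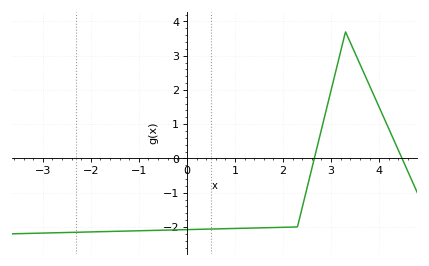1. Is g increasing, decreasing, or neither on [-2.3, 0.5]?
increasing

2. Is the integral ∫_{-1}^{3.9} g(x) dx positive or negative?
negative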